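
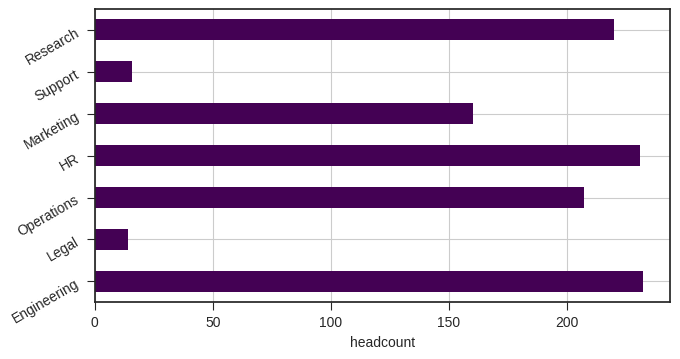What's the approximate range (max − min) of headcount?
Max Engineering ≈ 240, min Legal ≈ 20; range ≈ 220.

≈ 220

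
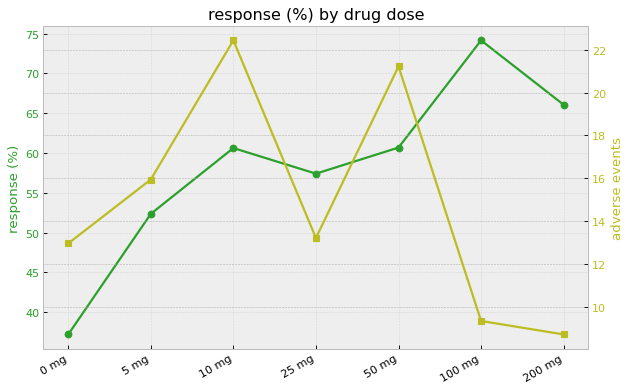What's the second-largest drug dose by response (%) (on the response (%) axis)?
200 mg

Top 3 (on the response (%) axis): 100 mg ≈ 75, 200 mg ≈ 65, 50 mg ≈ 60.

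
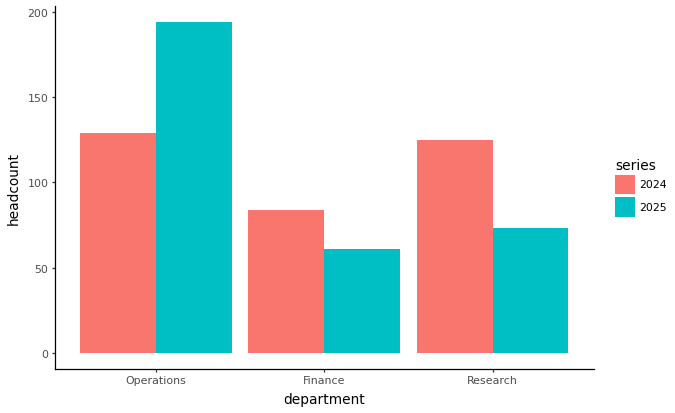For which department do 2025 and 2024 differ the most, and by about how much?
Operations, ≈ 80

Operations: 2025 ≈ 200, 2024 ≈ 120 → gap ≈ 80. Next-largest (Research) is only ≈ 40.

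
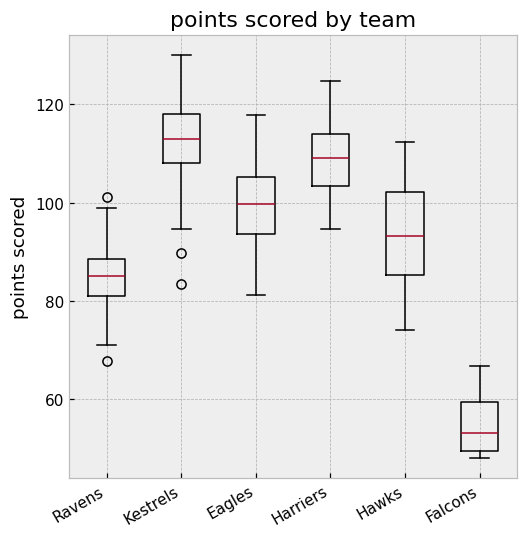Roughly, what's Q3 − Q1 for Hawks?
≈ 15

Q3 ≈ 100, Q1 ≈ 85; IQR ≈ 15.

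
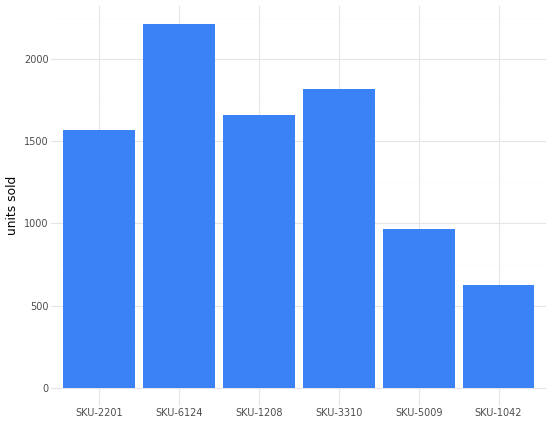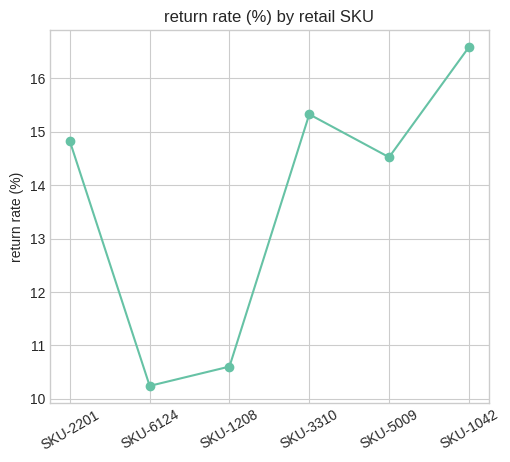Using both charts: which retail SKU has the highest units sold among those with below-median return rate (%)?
Chart 2 median return rate (%) ≈ 14; below-median retail SKUs: SKU-6124, SKU-1208, SKU-5009. Among those, SKU-6124 has the highest units sold (≈ 2000).

SKU-6124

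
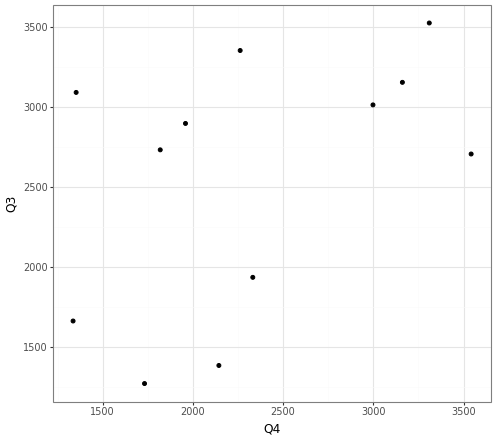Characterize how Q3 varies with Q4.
Points are positively correlated; moderate (|r| ≈ 0.5).

positive, moderate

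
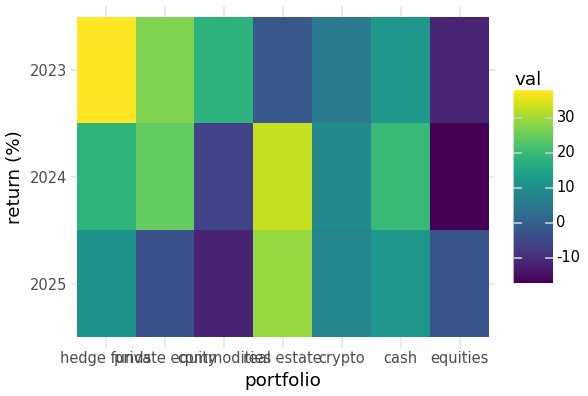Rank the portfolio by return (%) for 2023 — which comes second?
private equity

Top 3 for 2023: hedge funds ≈ 40, private equity ≈ 25, commodities ≈ 20.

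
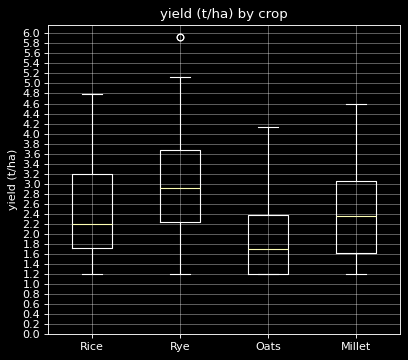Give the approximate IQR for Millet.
Q3 ≈ 3.0, Q1 ≈ 1.6; IQR ≈ 1.4.

≈ 1.4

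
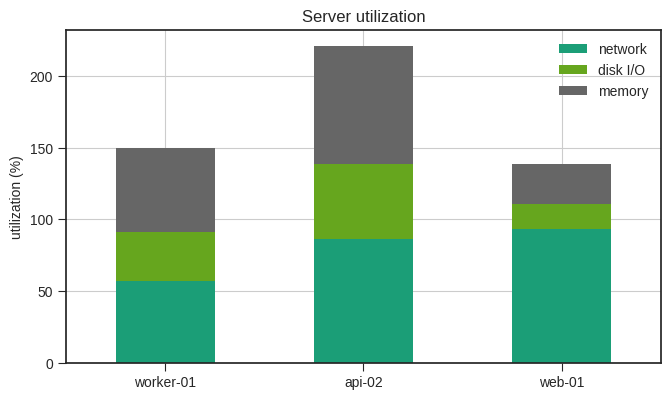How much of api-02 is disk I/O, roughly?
disk I/O top ≈ 140, bottom ≈ 80; segment ≈ 60.

≈ 60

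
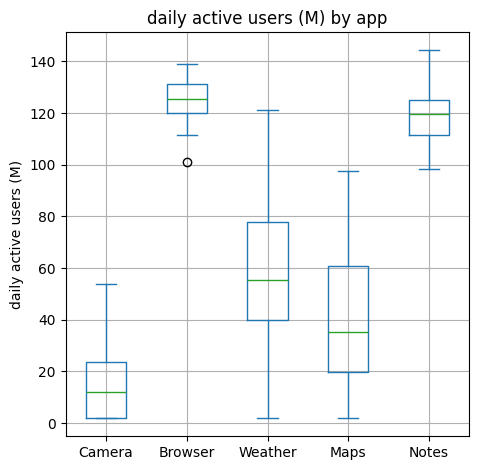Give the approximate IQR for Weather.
Q3 ≈ 80, Q1 ≈ 40; IQR ≈ 40.

≈ 40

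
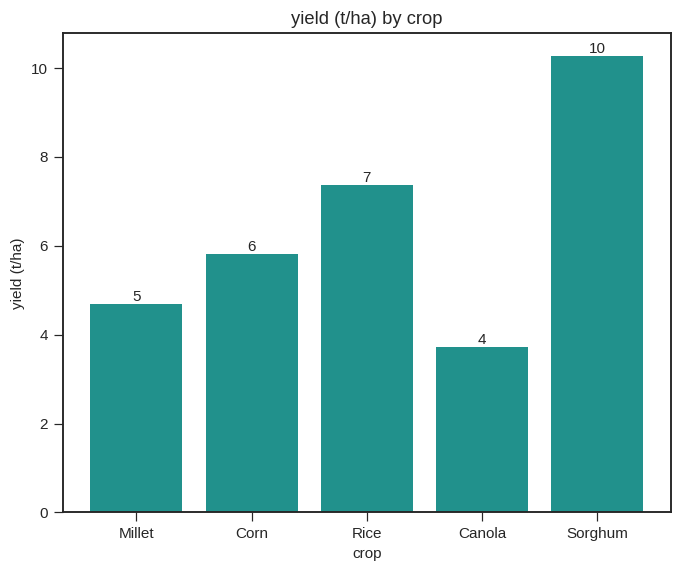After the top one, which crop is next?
Rice

Top 3: Sorghum ≈ 10, Rice ≈ 7, Corn ≈ 6.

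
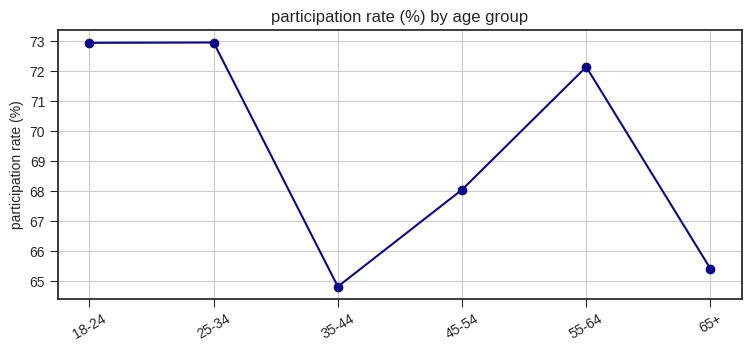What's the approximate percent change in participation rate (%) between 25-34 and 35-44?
≈ -11%

25-34 ≈ 73, 35-44 ≈ 65; (65 − 73) / 73 ≈ -11%.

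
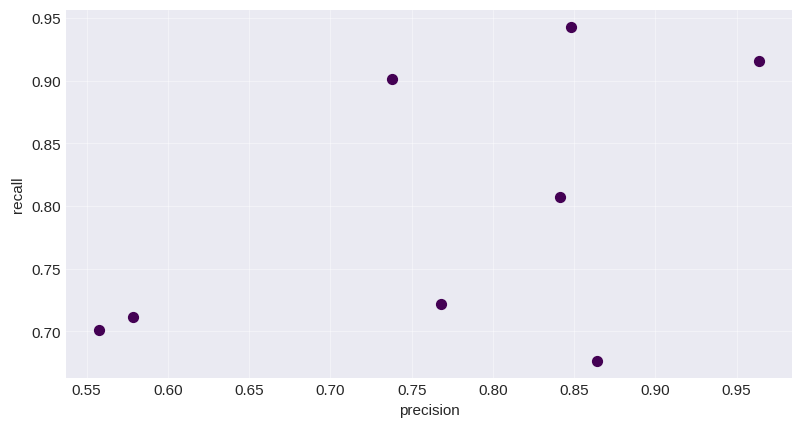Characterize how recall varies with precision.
positive, moderate

Points are positively correlated; moderate (|r| ≈ 0.5).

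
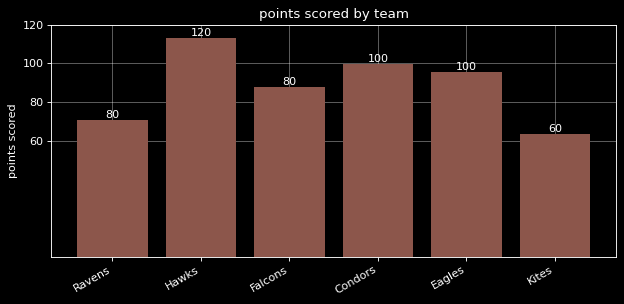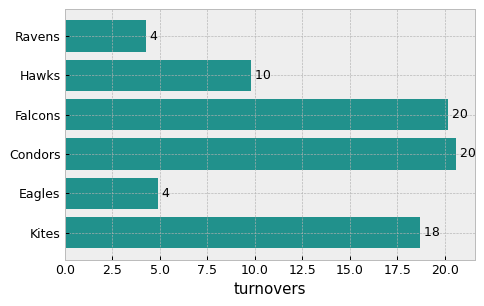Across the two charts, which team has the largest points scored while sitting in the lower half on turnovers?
Hawks

Chart 2 median turnovers ≈ 14; below-median teams: Ravens, Hawks, Eagles. Among those, Hawks has the highest points scored (≈ 120).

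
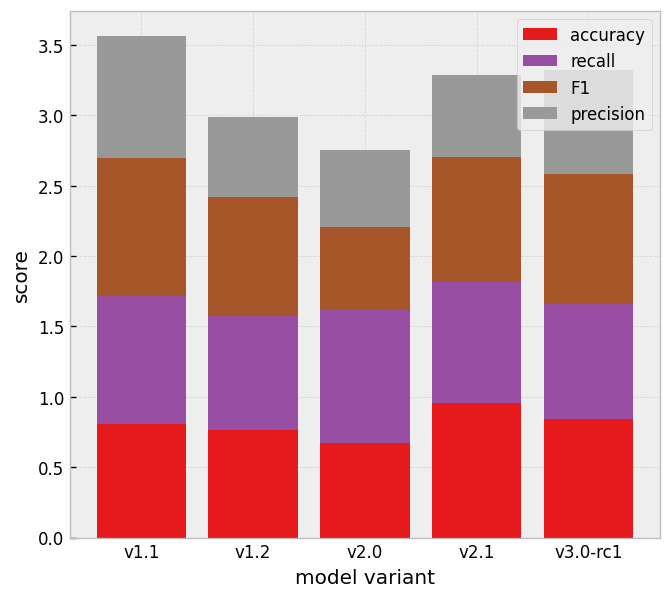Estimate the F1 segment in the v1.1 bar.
≈ 1.0

F1 top ≈ 2.5, bottom ≈ 1.5; segment ≈ 1.0.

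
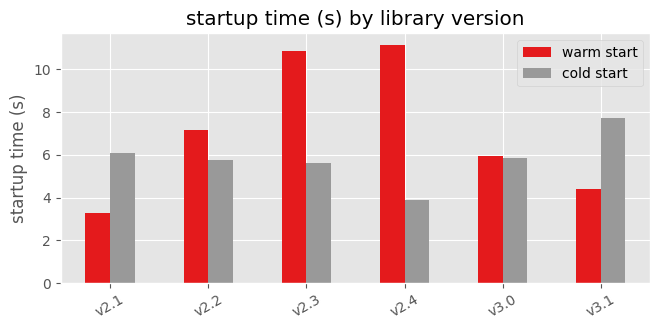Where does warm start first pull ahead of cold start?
v2.2

v2.1: warm start ≈ 3 vs cold start ≈ 6 (not yet); v2.2: warm start ≈ 7 vs cold start ≈ 6 (first crossover).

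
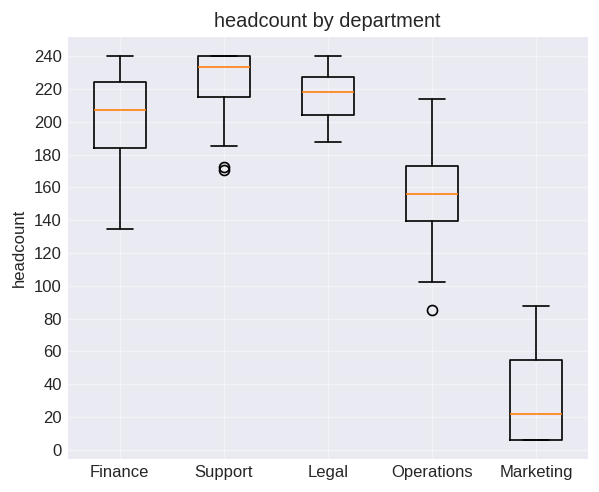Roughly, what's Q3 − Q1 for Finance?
Q3 ≈ 220, Q1 ≈ 180; IQR ≈ 40.

≈ 40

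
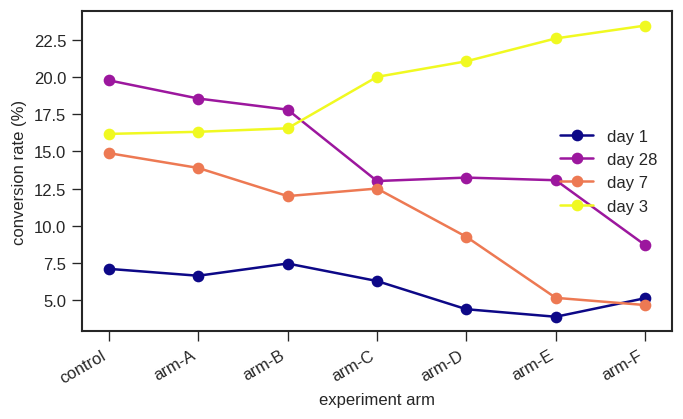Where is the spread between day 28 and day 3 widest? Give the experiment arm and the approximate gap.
arm-F, ≈ 16 %

arm-F: day 28 ≈ 8, day 3 ≈ 24 → gap ≈ 16. Next-largest (arm-E) is only ≈ 8.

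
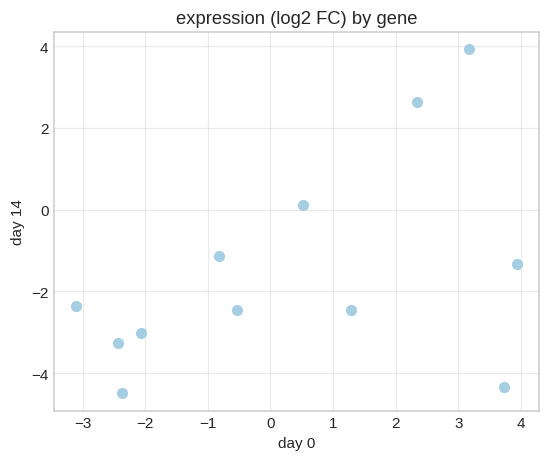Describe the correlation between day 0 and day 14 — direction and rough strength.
Points are positively correlated; moderate (|r| ≈ 0.5).

positive, moderate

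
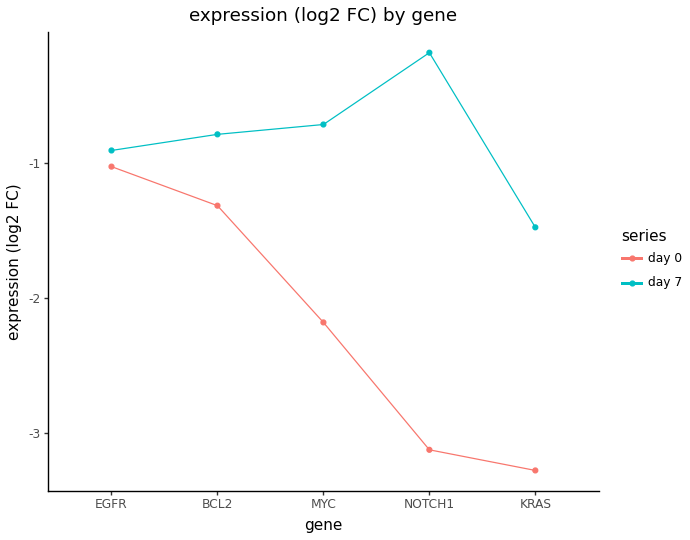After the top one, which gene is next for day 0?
Top 3 for day 0: EGFR ≈ -1.0, BCL2 ≈ -1.5, MYC ≈ -2.0.

BCL2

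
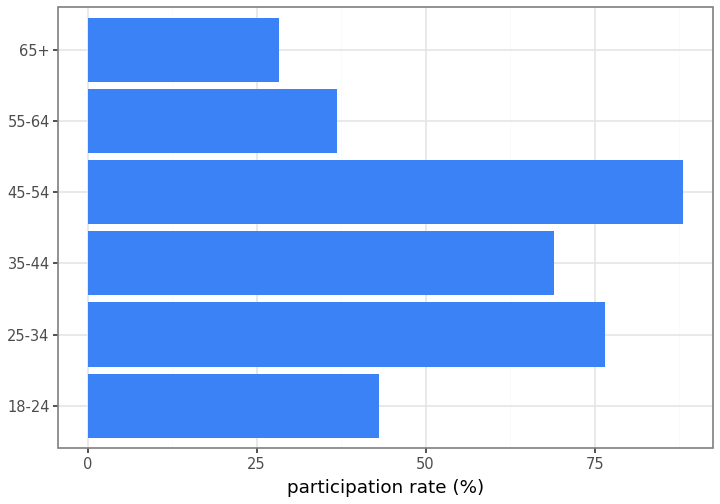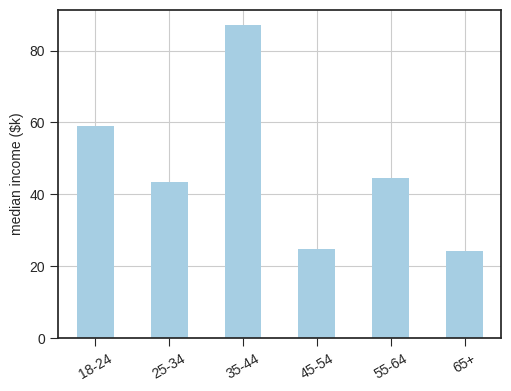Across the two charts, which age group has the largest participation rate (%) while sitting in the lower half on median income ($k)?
45-54

Chart 2 median median income ($k) ≈ 40; below-median age groups: 25-34, 45-54, 65+. Among those, 45-54 has the highest participation rate (%) (≈ 90).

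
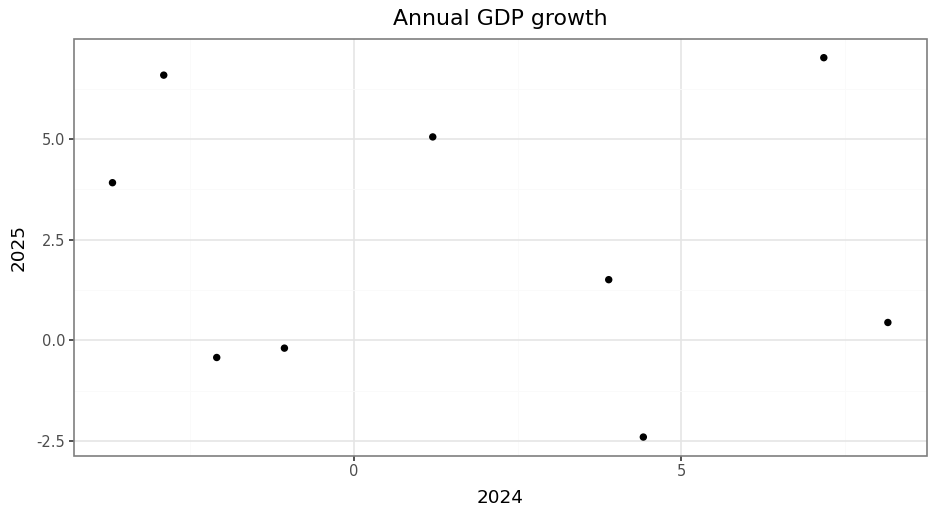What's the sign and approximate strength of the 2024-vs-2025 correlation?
Points are roughly uncorrelated; weak (|r| ≈ 0.1).

no clear correlation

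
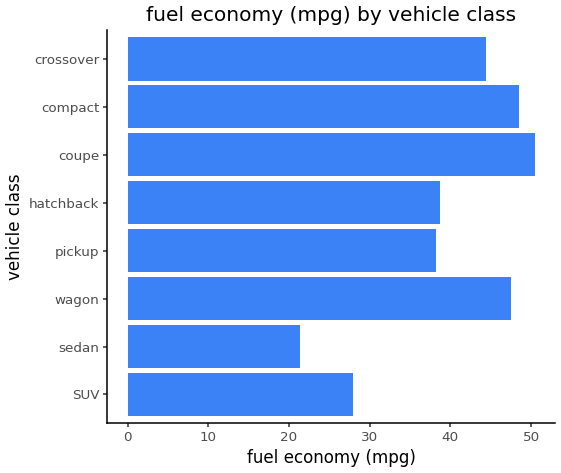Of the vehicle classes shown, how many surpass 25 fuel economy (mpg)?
7

Above 25: SUV, wagon, pickup, hatchback, coupe, compact, crossover.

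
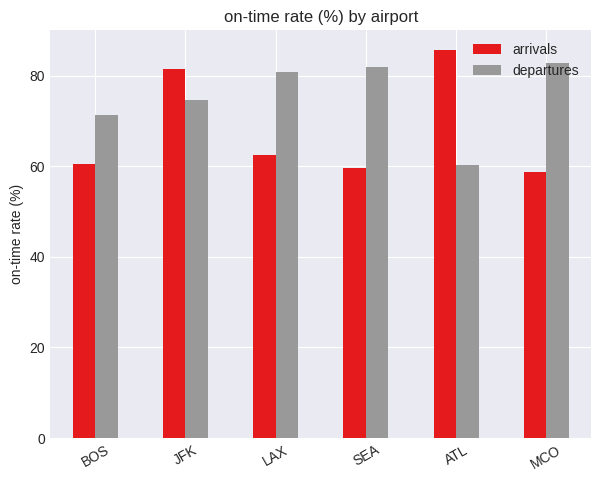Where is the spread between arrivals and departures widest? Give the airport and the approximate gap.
ATL: arrivals ≈ 90, departures ≈ 60 → gap ≈ 30. Next-largest (MCO) is only ≈ 20.

ATL, ≈ 30 %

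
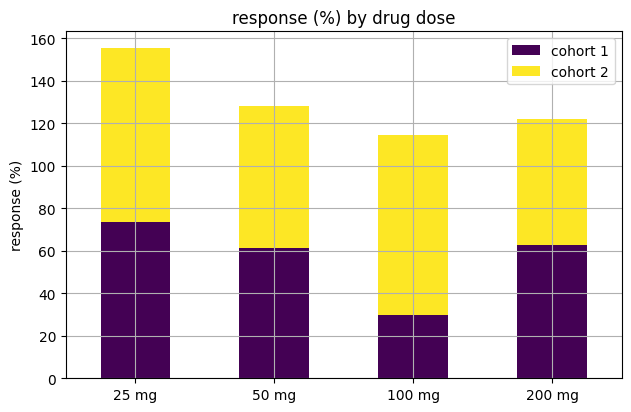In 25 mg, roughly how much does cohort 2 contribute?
≈ 80

cohort 2 top ≈ 160, bottom ≈ 80; segment ≈ 80.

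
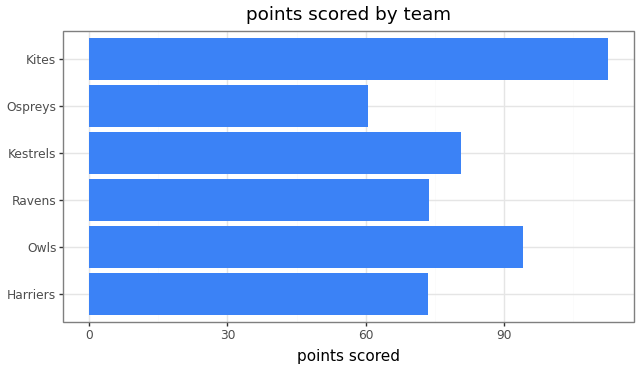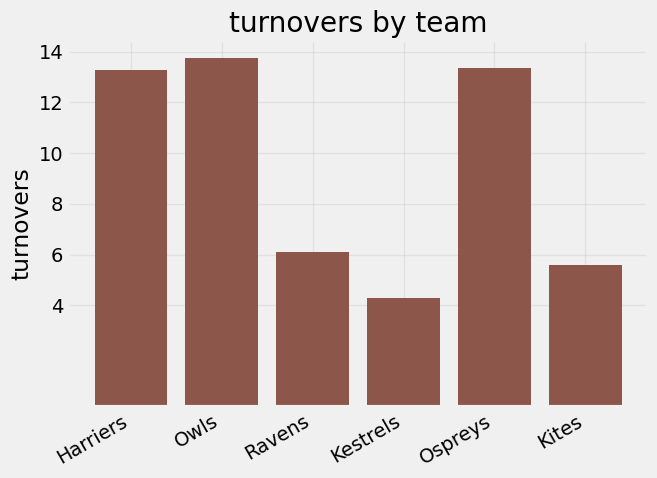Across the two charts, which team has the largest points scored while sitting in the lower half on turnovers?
Kites

Chart 2 median turnovers ≈ 10; below-median teams: Ravens, Kestrels, Kites. Among those, Kites has the highest points scored (≈ 120).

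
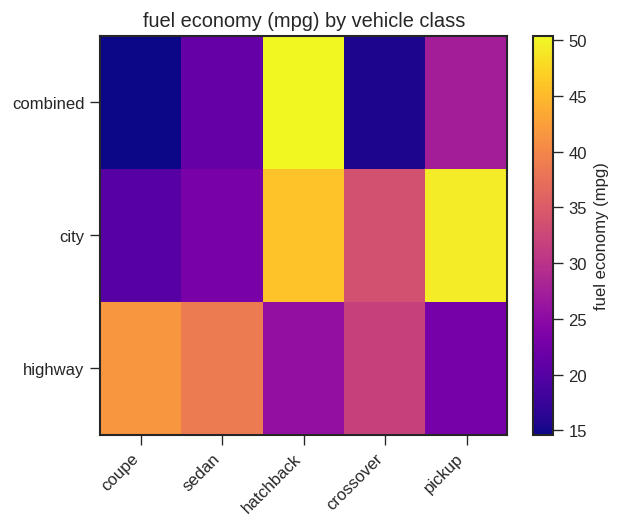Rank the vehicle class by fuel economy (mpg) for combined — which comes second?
Top 3 for combined: hatchback ≈ 50, pickup ≈ 25, sedan ≈ 20.

pickup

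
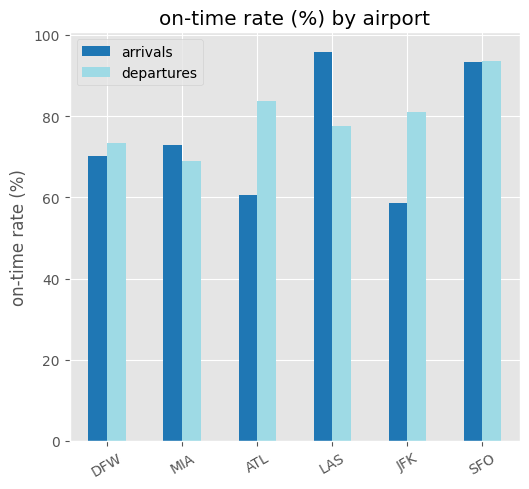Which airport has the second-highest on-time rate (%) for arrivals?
Top 3 for arrivals: LAS ≈ 100, SFO ≈ 90, MIA ≈ 70.

SFO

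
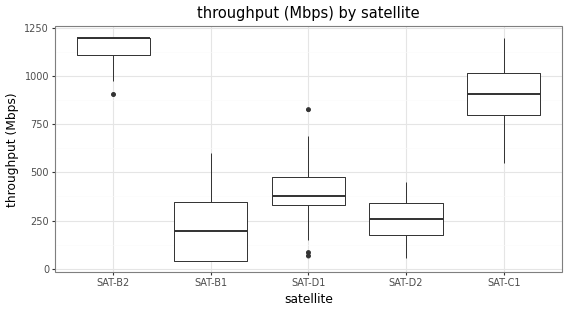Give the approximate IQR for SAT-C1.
Q3 ≈ 1000, Q1 ≈ 800; IQR ≈ 200.

≈ 200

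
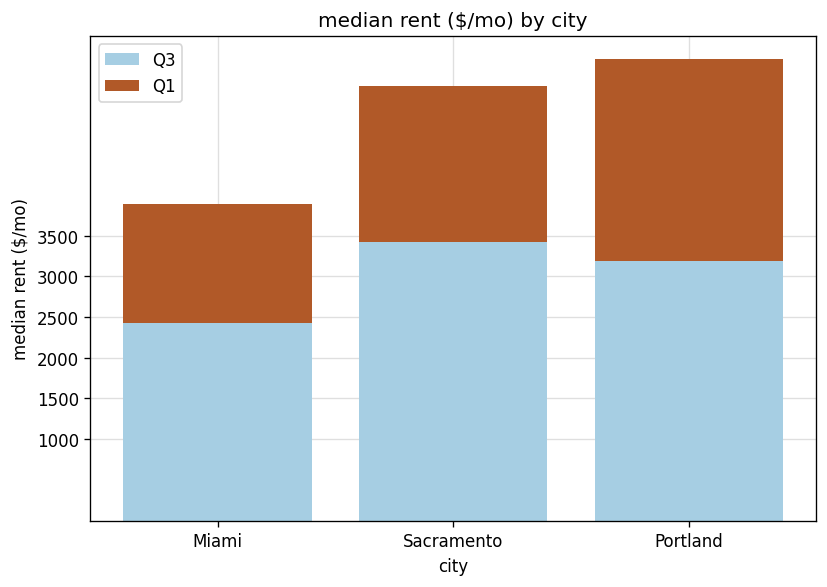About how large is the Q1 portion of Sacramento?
Q1 top ≈ 5500, bottom ≈ 3500; segment ≈ 2000.

≈ 2000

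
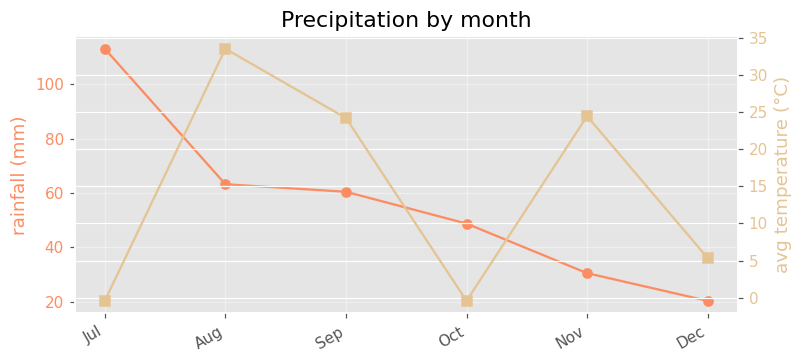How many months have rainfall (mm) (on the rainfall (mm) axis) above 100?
Above 100: Jul.

1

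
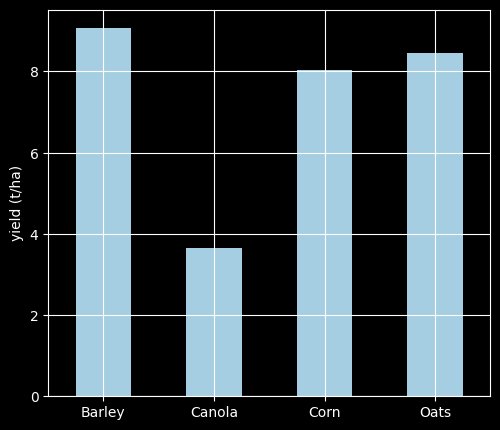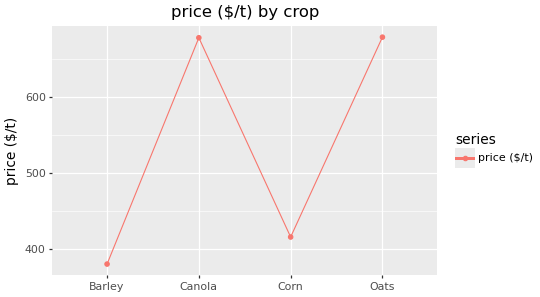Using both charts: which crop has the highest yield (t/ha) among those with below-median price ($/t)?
Chart 2 median price ($/t) ≈ 500; below-median crops: Barley, Corn. Among those, Barley has the highest yield (t/ha) (≈ 9).

Barley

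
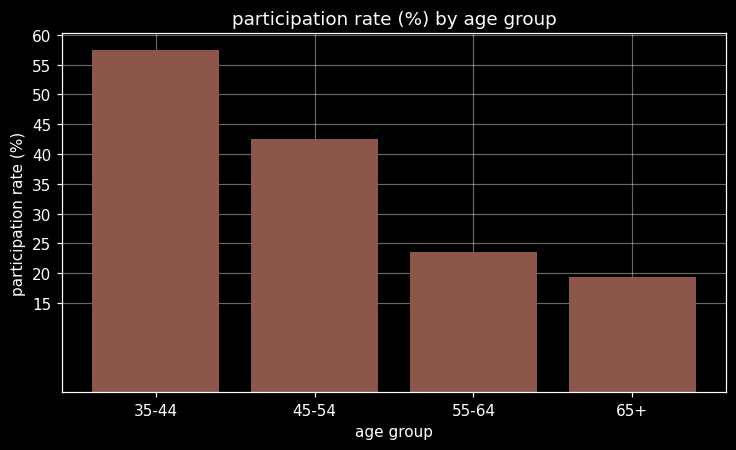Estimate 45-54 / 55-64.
≈ 1.8×

45-54 ≈ 45, 55-64 ≈ 25; 45/25 ≈ 1.8.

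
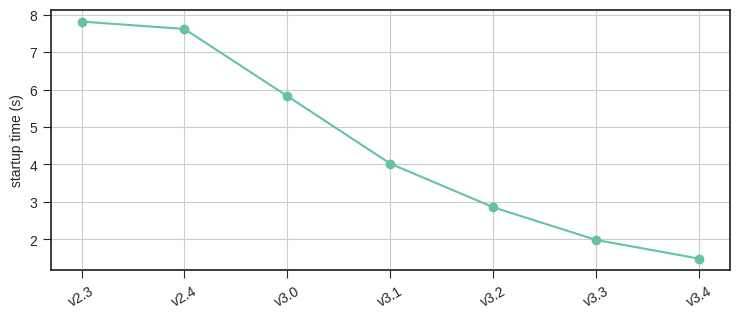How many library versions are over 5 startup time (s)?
Above 5: v2.3, v2.4, v3.0.

3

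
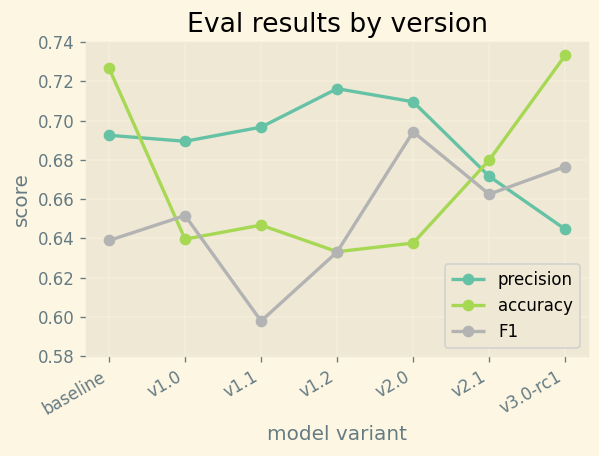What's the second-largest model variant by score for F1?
v3.0-rc1

Top 3 for F1: v2.0 ≈ 0.70, v3.0-rc1 ≈ 0.68, v2.1 ≈ 0.66.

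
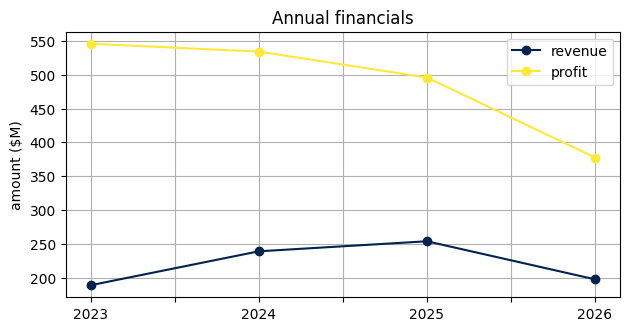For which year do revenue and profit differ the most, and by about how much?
2023: revenue ≈ 200, profit ≈ 550 → gap ≈ 350. Next-largest (2024) is only ≈ 300.

2023, ≈ 350 $M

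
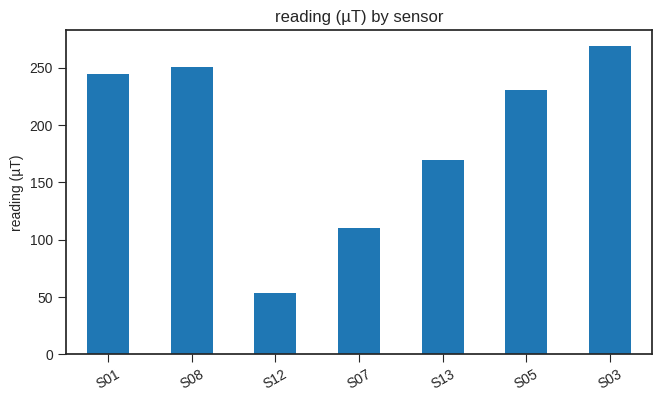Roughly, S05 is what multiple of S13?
S05 ≈ 225, S13 ≈ 175; 225/175 ≈ 1.29.

≈ 1.29×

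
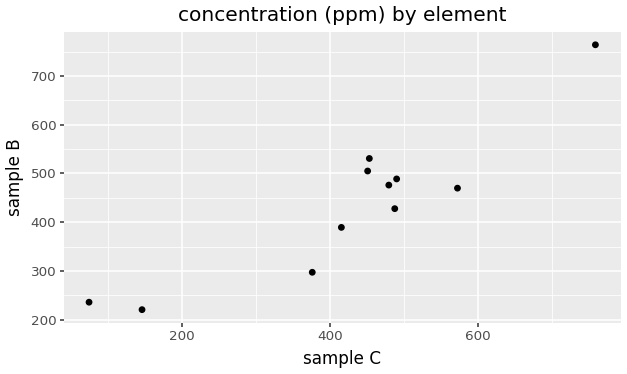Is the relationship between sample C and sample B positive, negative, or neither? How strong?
Points are positively correlated; strong (|r| ≈ 0.9).

positive, strong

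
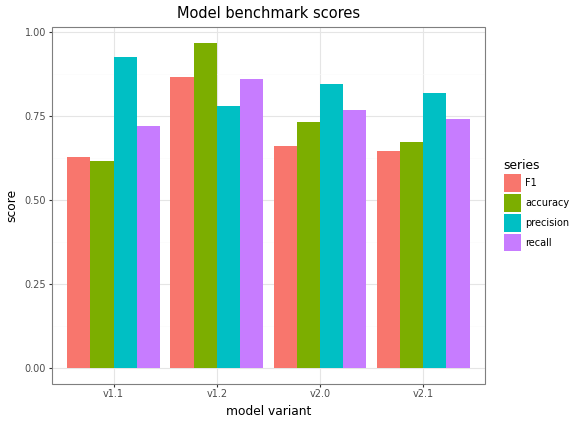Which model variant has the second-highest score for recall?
Top 3 for recall: v1.2 ≈ 0.9, v2.0 ≈ 0.8, v2.1 ≈ 0.7.

v2.0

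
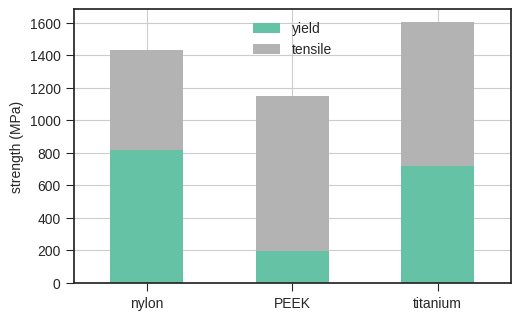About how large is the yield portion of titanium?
≈ 800

yield top ≈ 800, bottom ≈ 0; segment ≈ 800.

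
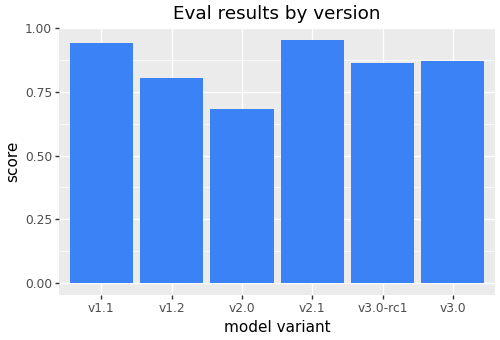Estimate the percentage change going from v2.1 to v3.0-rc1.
≈ -10%

v2.1 ≈ 1.0, v3.0-rc1 ≈ 0.9; (0.9 − 1.0) / 1.0 ≈ -10%.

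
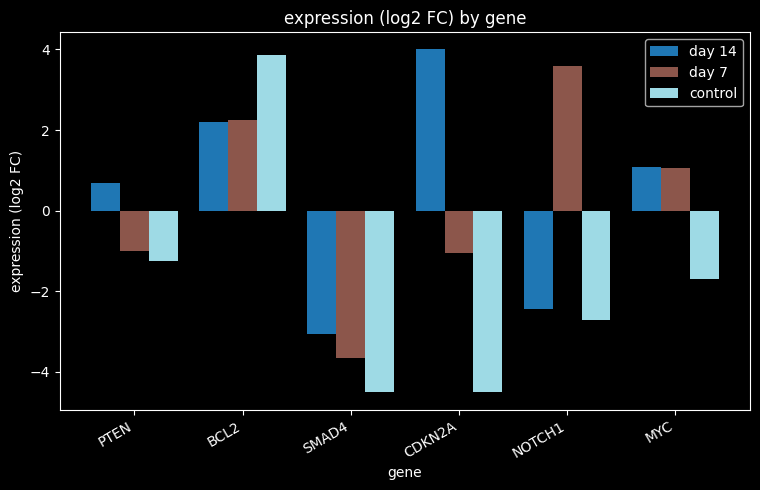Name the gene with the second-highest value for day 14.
BCL2

Top 3 for day 14: CDKN2A ≈ 4, BCL2 ≈ 2, MYC ≈ 1.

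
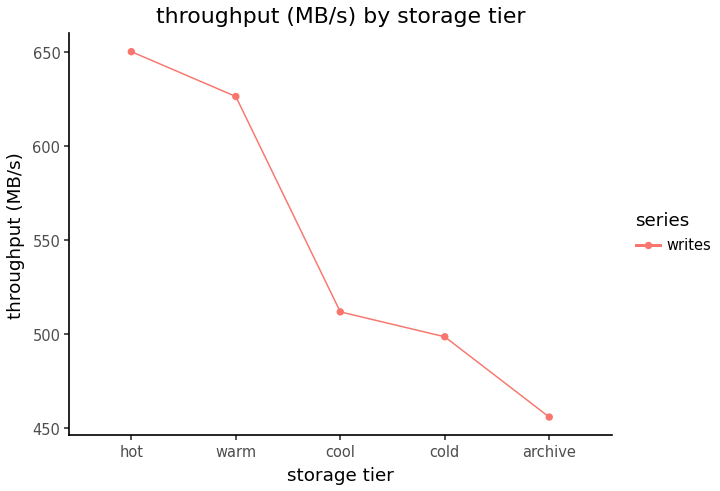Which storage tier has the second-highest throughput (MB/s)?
warm

Top 3: hot ≈ 660, warm ≈ 620, cool ≈ 520.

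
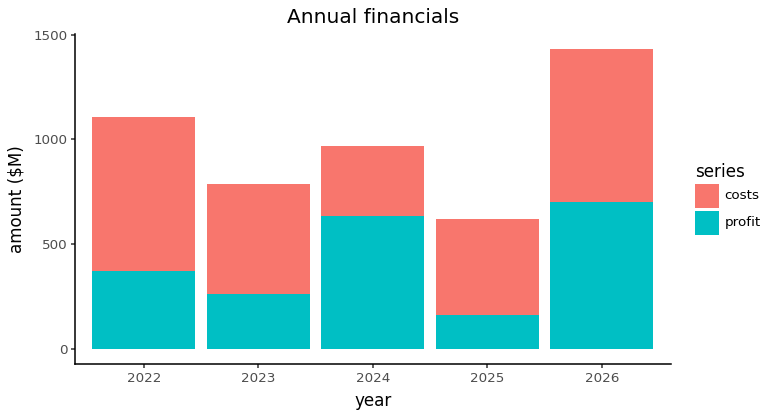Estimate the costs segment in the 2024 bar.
≈ 400

costs top ≈ 1000, bottom ≈ 600; segment ≈ 400.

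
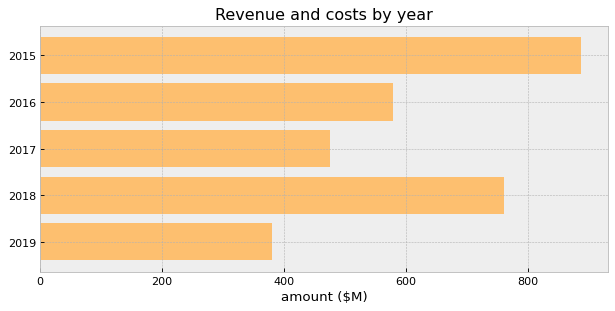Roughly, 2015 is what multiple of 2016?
≈ 1.5×

2015 ≈ 900, 2016 ≈ 600; 900/600 ≈ 1.5.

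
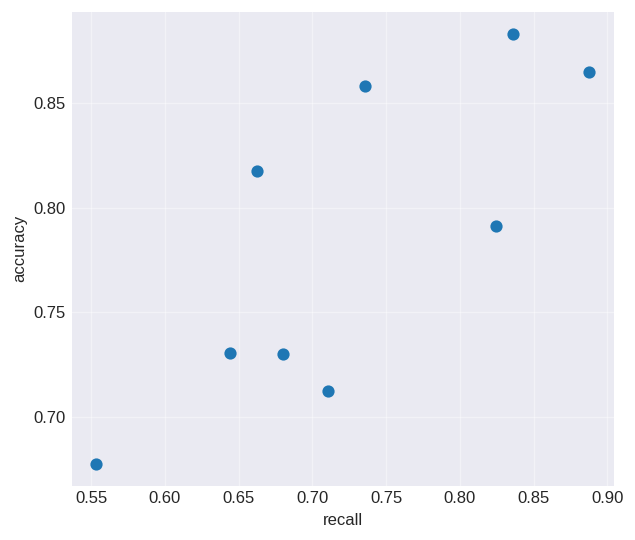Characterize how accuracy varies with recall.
Points are positively correlated; strong (|r| ≈ 0.8).

positive, strong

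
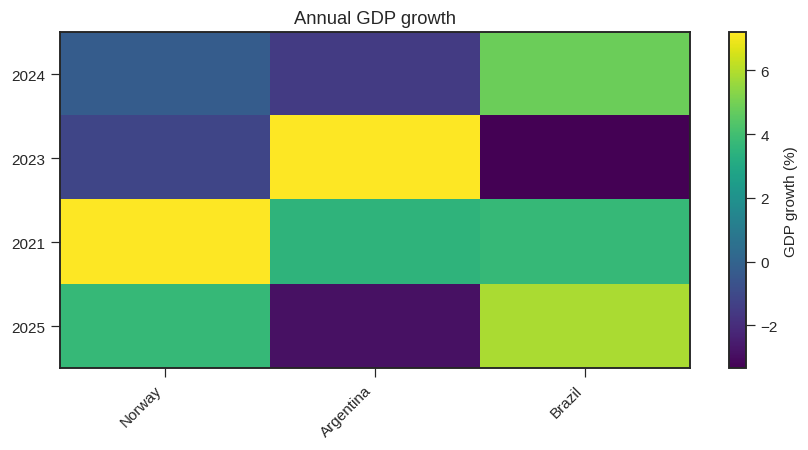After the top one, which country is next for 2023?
Top 3 for 2023: Argentina ≈ 7, Norway ≈ -1, Brazil ≈ -3.

Norway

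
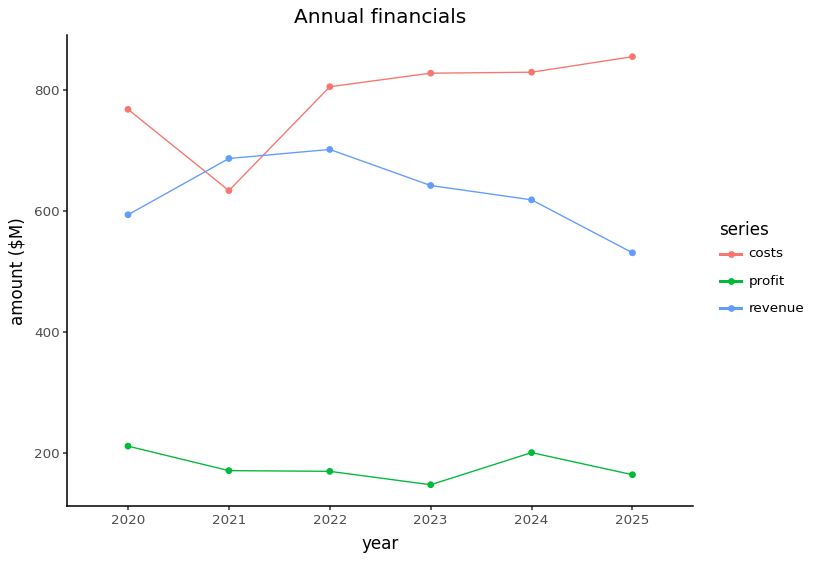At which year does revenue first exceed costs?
2020: revenue ≈ 600 vs costs ≈ 800 (not yet); 2021: revenue ≈ 700 vs costs ≈ 600 (first crossover).

2021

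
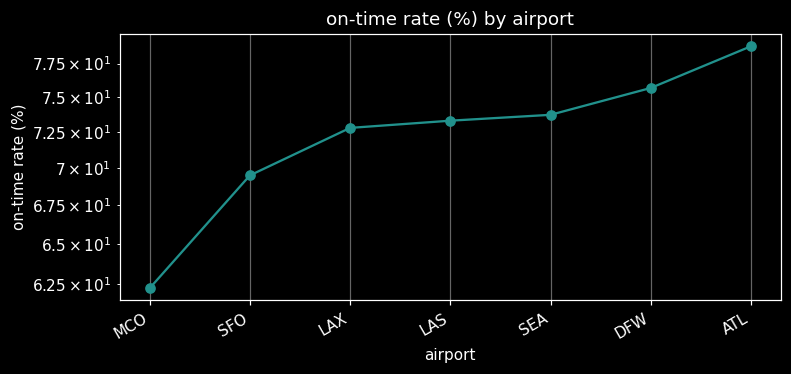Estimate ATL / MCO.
ATL ≈ 78, MCO ≈ 62; 78/62 ≈ 1.26.

≈ 1.26×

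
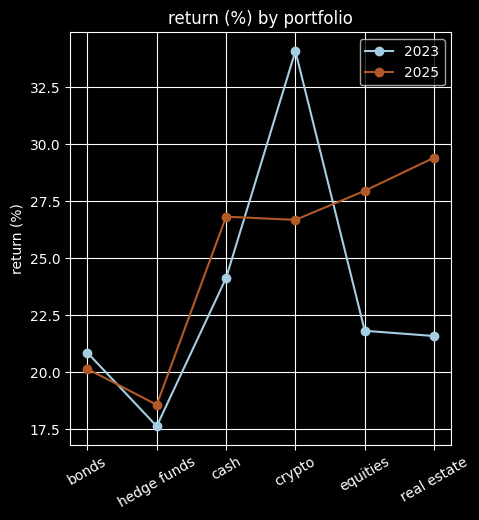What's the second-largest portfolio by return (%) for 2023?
Top 3 for 2023: crypto ≈ 34, cash ≈ 24, equities ≈ 22.

cash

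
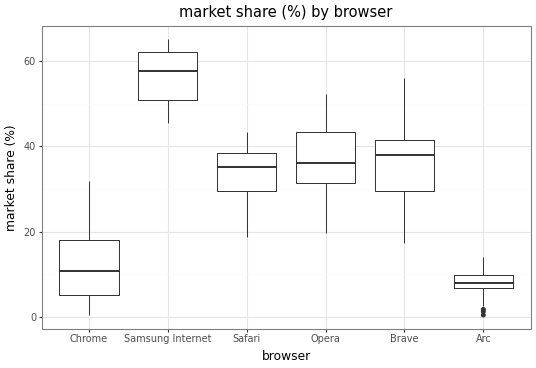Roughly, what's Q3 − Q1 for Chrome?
≈ 15

Q3 ≈ 20, Q1 ≈ 5; IQR ≈ 15.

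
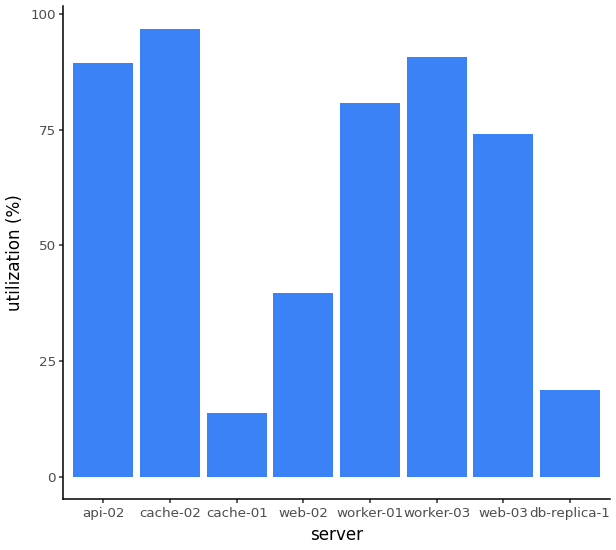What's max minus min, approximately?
Max cache-02 ≈ 100, min cache-01 ≈ 10; range ≈ 90.

≈ 90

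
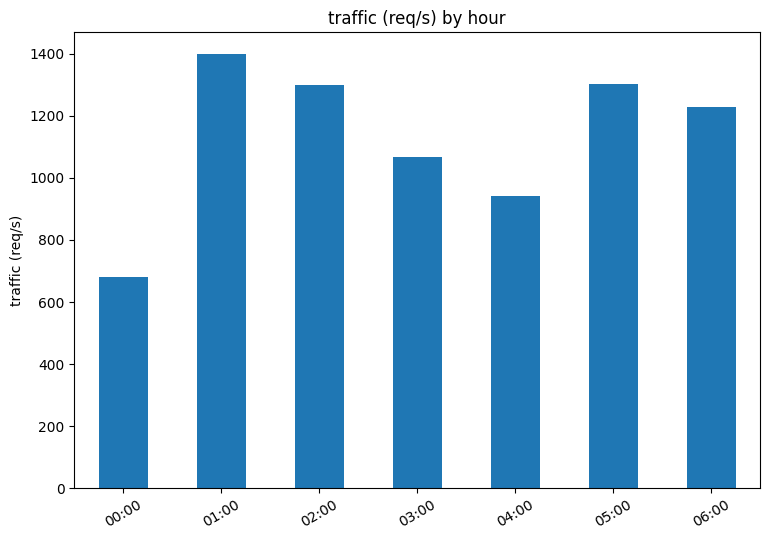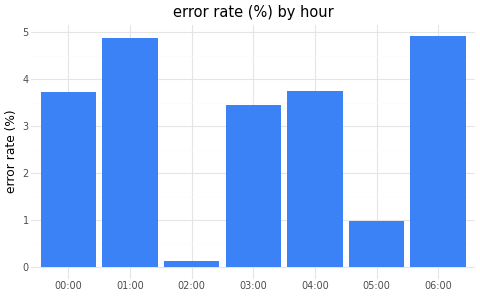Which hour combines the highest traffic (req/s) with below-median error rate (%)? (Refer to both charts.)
05:00

Chart 2 median error rate (%) ≈ 3.5; below-median hours: 02:00, 03:00, 05:00. Among those, 05:00 has the highest traffic (req/s) (≈ 1400).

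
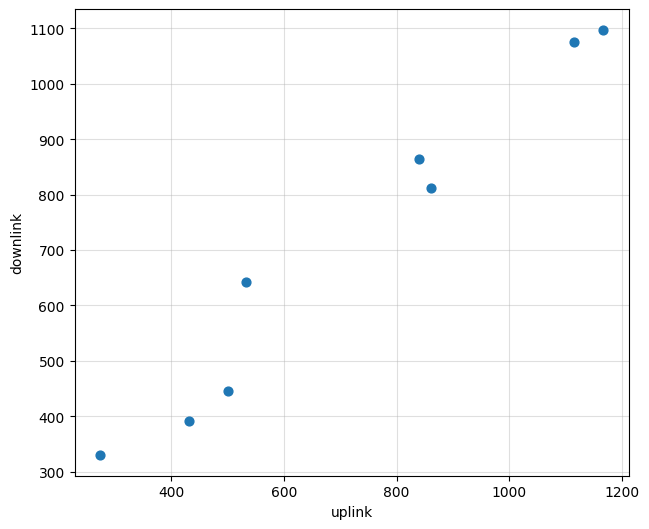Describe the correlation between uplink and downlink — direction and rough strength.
positive, strong

Points are positively correlated; strong (|r| ≈ 1.0).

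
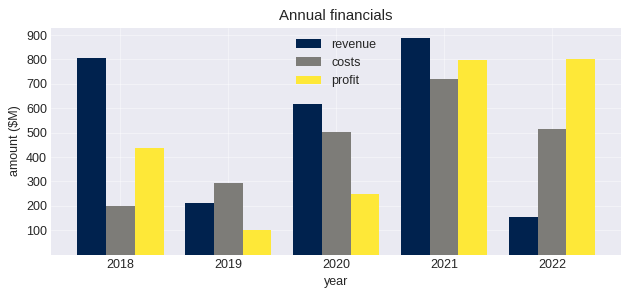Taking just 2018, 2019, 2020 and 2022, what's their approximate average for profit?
≈ 375

(400 + 100 + 200 + 800) / 4 ≈ 375.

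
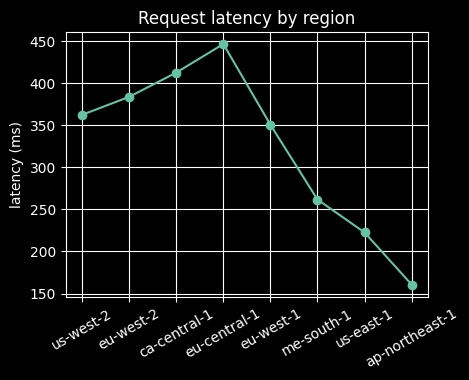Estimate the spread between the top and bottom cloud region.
Max eu-central-1 ≈ 450, min ap-northeast-1 ≈ 150; range ≈ 300.

≈ 300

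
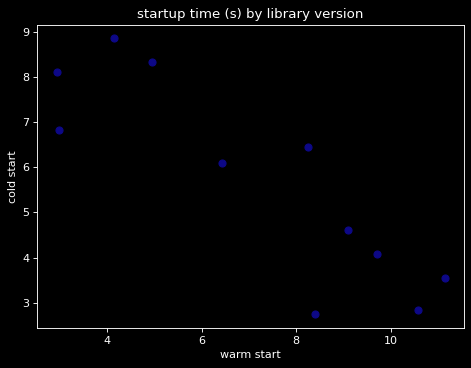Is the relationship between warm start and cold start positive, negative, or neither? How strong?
negative, strong

Points are negatively correlated; strong (|r| ≈ 0.9).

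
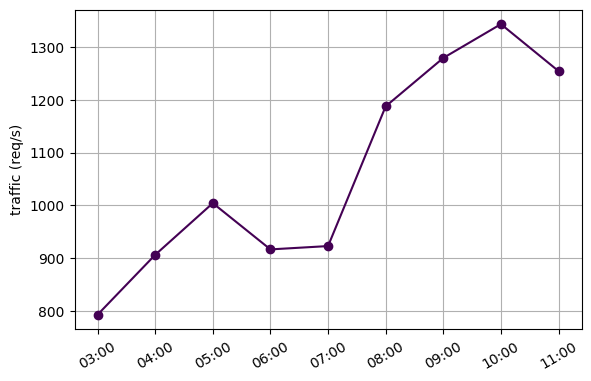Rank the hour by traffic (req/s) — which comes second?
Top 3: 10:00 ≈ 1350, 09:00 ≈ 1300, 11:00 ≈ 1250.

09:00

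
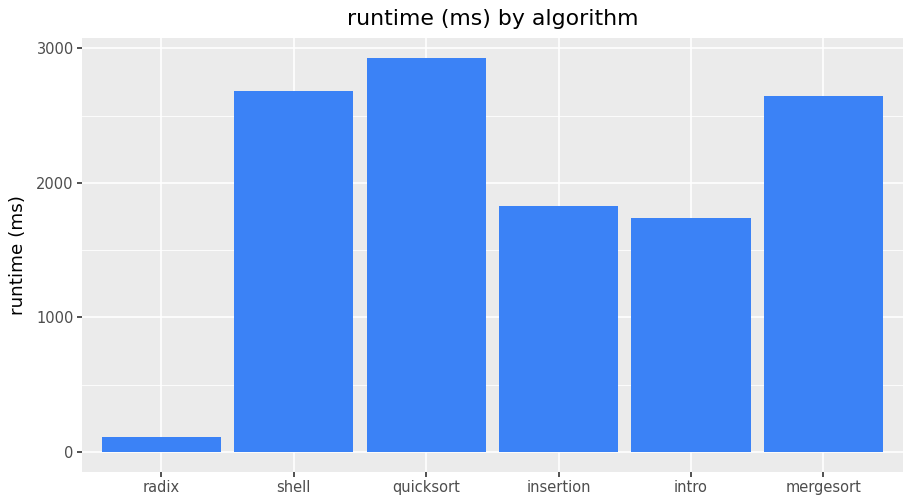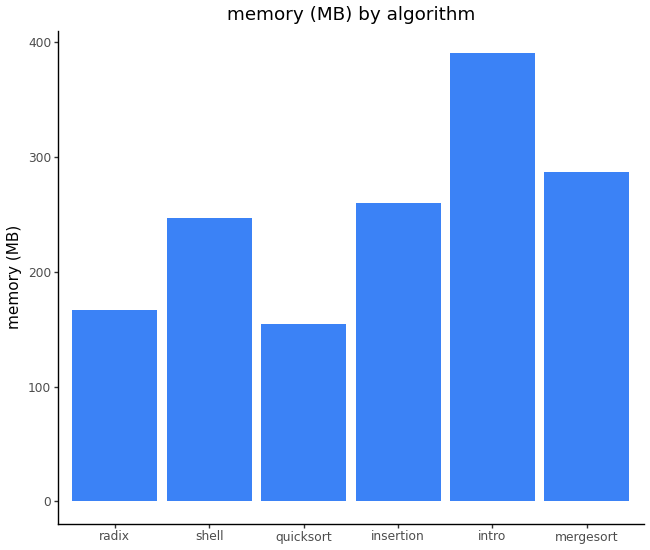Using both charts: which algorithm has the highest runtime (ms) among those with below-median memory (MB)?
quicksort

Chart 2 median memory (MB) ≈ 250; below-median algorithms: radix, shell, quicksort. Among those, quicksort has the highest runtime (ms) (≈ 3000).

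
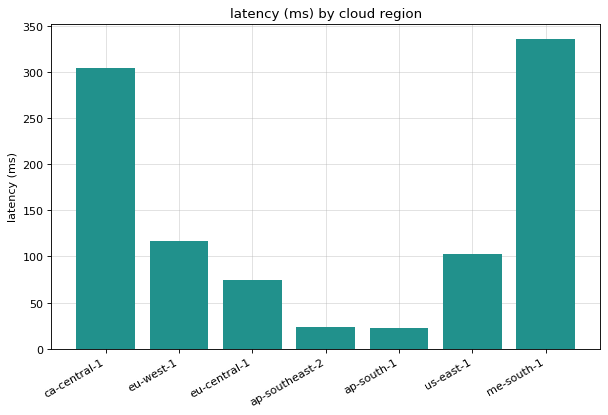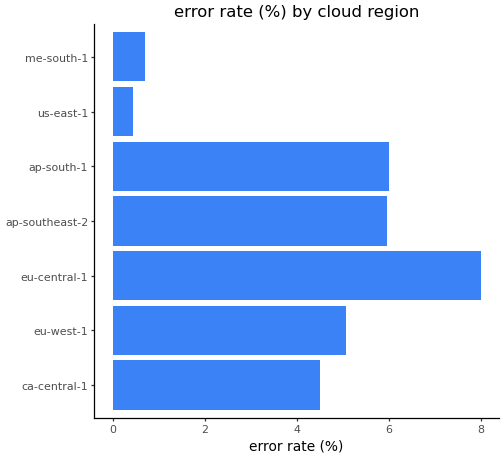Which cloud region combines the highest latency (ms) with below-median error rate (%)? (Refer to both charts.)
me-south-1

Chart 2 median error rate (%) ≈ 5; below-median cloud regions: ca-central-1, us-east-1, me-south-1. Among those, me-south-1 has the highest latency (ms) (≈ 350).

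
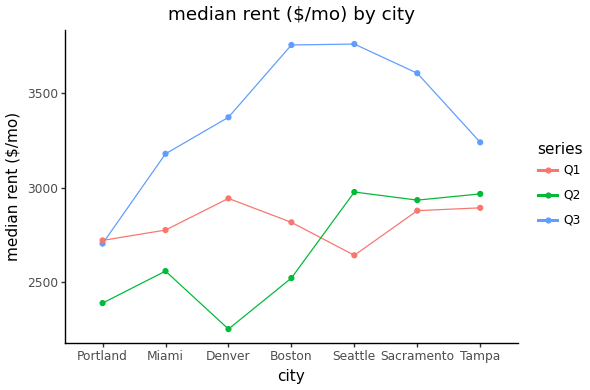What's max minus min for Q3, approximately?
Max Seattle ≈ 3800, min Portland ≈ 2800; range ≈ 1000.

≈ 1000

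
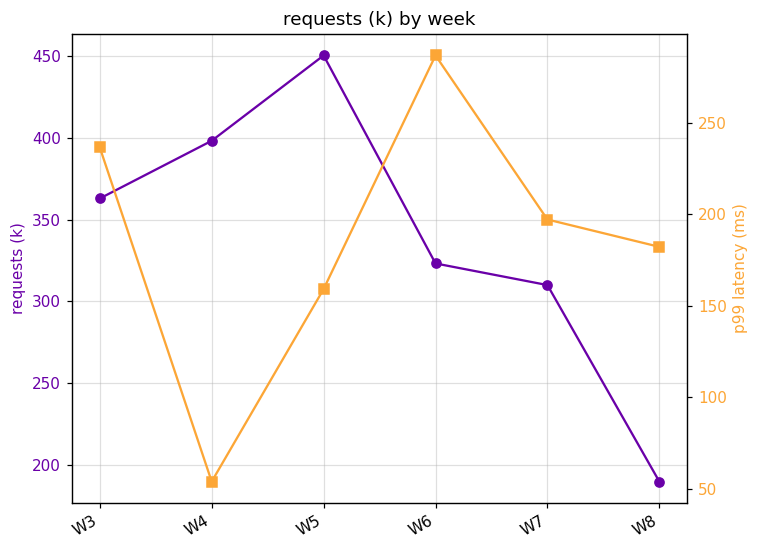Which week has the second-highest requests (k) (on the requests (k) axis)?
Top 3 (on the requests (k) axis): W5 ≈ 450, W4 ≈ 400, W3 ≈ 375.

W4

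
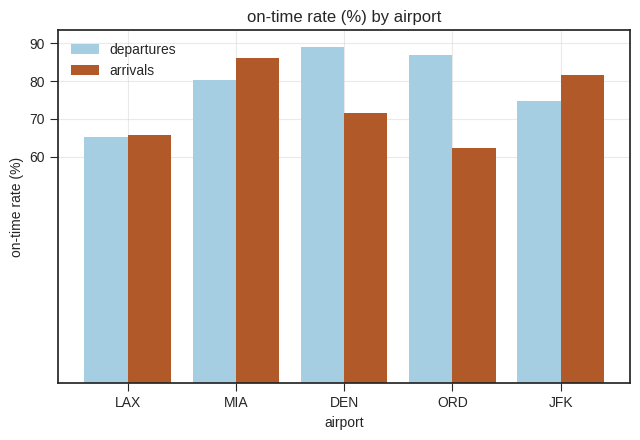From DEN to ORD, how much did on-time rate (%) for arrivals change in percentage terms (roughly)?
DEN ≈ 70, ORD ≈ 60; (60 − 70) / 70 ≈ -14.3%.

≈ -14.3%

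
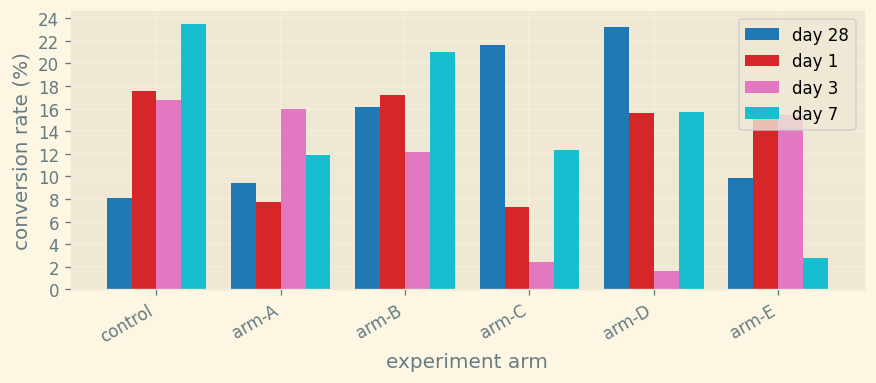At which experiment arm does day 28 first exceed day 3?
arm-B

arm-A: day 28 ≈ 10 vs day 3 ≈ 16 (not yet); arm-B: day 28 ≈ 16 vs day 3 ≈ 12 (first crossover).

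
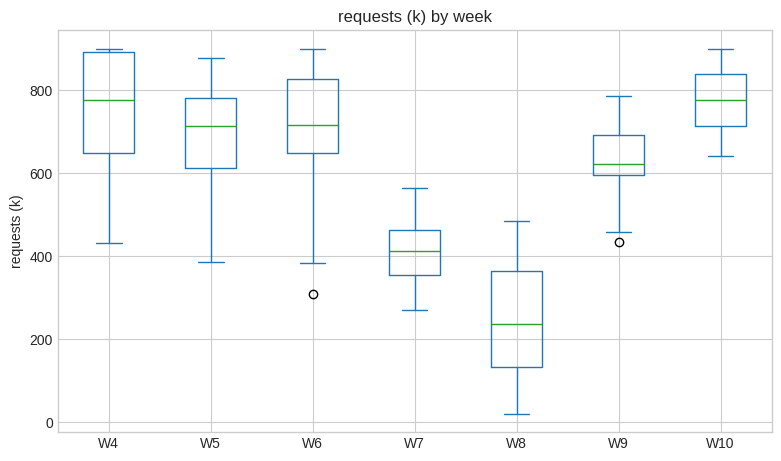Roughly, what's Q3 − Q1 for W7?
Q3 ≈ 450, Q1 ≈ 350; IQR ≈ 100.

≈ 100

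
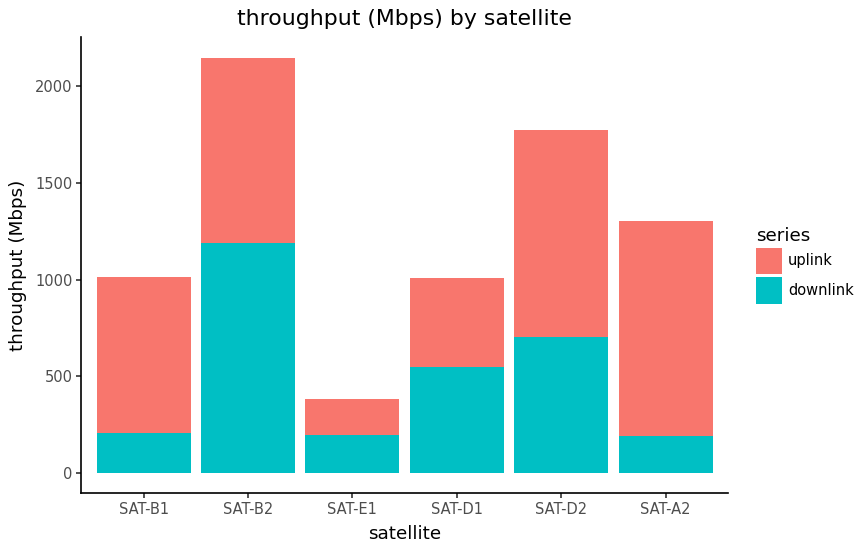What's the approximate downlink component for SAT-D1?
downlink top ≈ 600, bottom ≈ 0; segment ≈ 600.

≈ 600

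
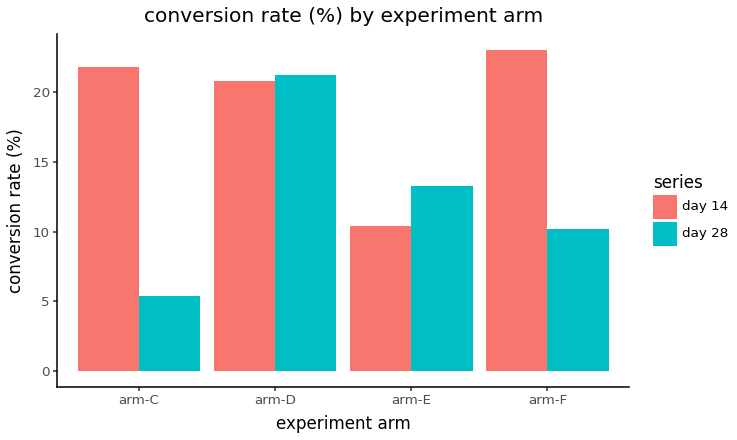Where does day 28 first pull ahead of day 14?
arm-D

arm-C: day 28 ≈ 6 vs day 14 ≈ 22 (not yet); arm-D: day 28 ≈ 22 vs day 14 ≈ 20 (first crossover).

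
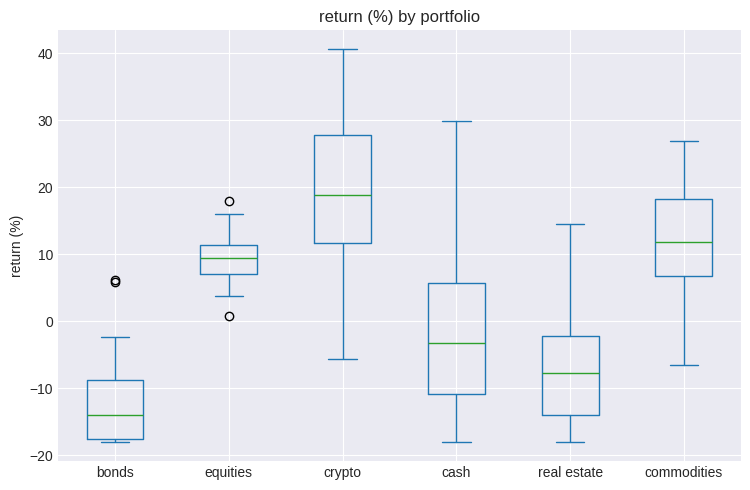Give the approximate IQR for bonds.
Q3 ≈ -10, Q1 ≈ -20; IQR ≈ 10.

≈ 10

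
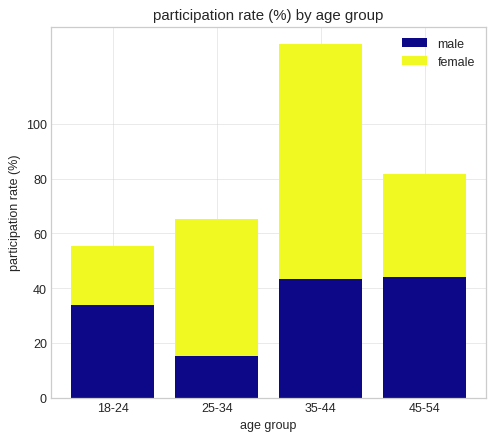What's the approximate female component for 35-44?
female top ≈ 120, bottom ≈ 40; segment ≈ 80.

≈ 80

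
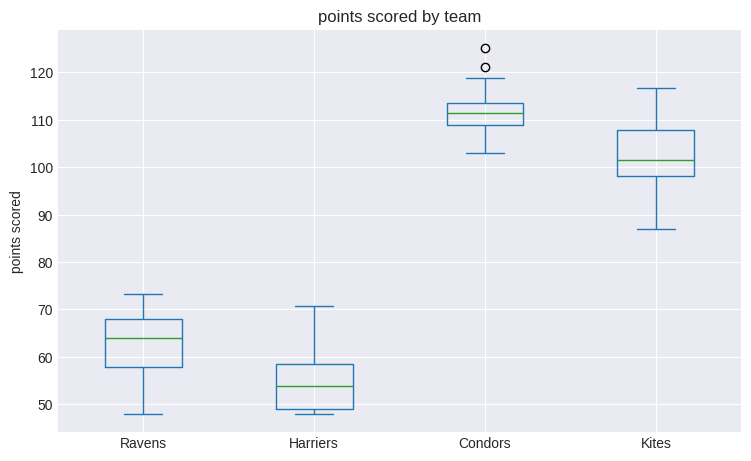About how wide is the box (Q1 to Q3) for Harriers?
Q3 ≈ 60, Q1 ≈ 50; IQR ≈ 10.

≈ 10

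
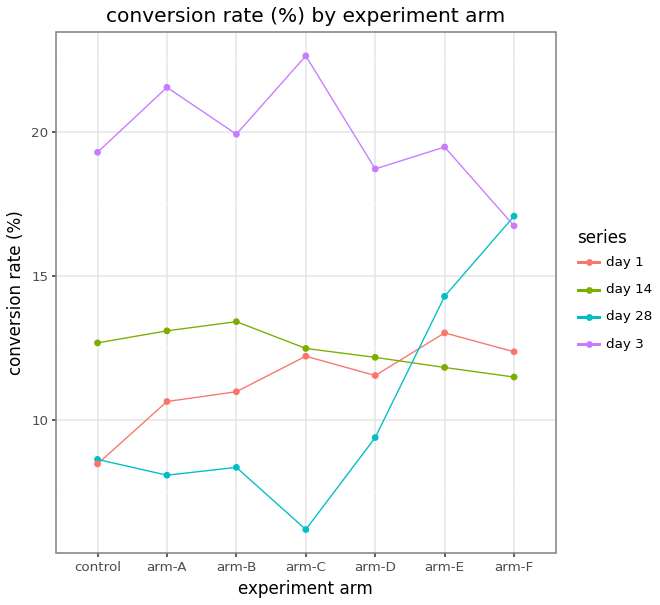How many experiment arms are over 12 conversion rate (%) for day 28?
2

Above 12: arm-E, arm-F.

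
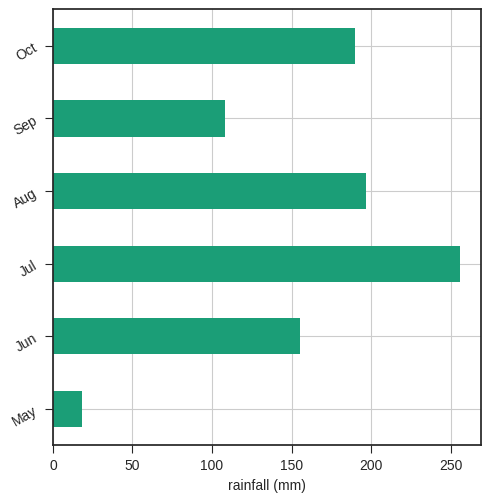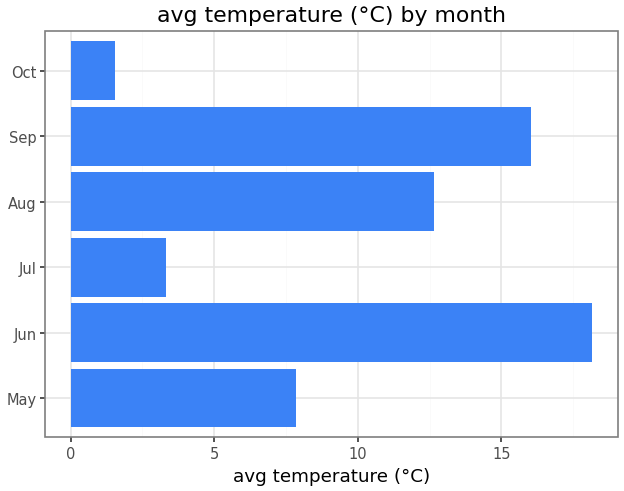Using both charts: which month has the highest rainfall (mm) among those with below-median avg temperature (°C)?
Jul

Chart 2 median avg temperature (°C) ≈ 10; below-median months: May, Jul, Oct. Among those, Jul has the highest rainfall (mm) (≈ 250).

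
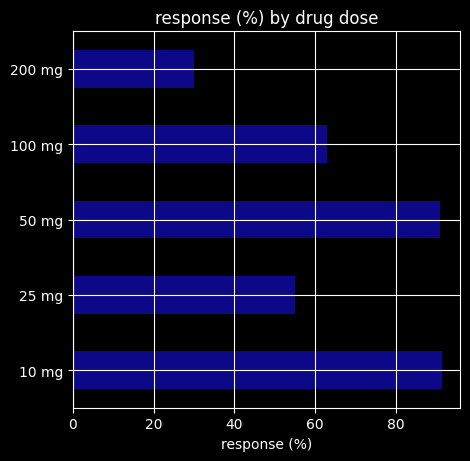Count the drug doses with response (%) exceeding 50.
Above 50: 10 mg, 25 mg, 50 mg, 100 mg.

4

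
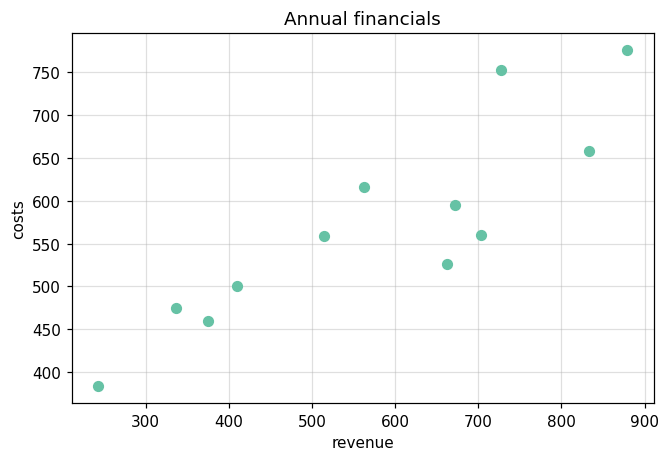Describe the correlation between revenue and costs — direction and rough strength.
Points are positively correlated; strong (|r| ≈ 0.9).

positive, strong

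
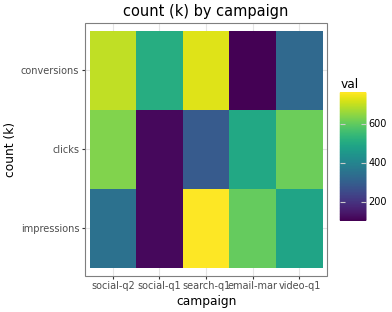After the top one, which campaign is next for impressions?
email-mar

Top 3 for impressions: search-q1 ≈ 800, email-mar ≈ 600, video-q1 ≈ 500.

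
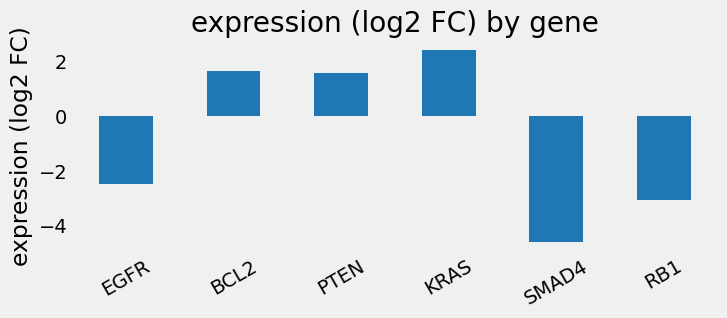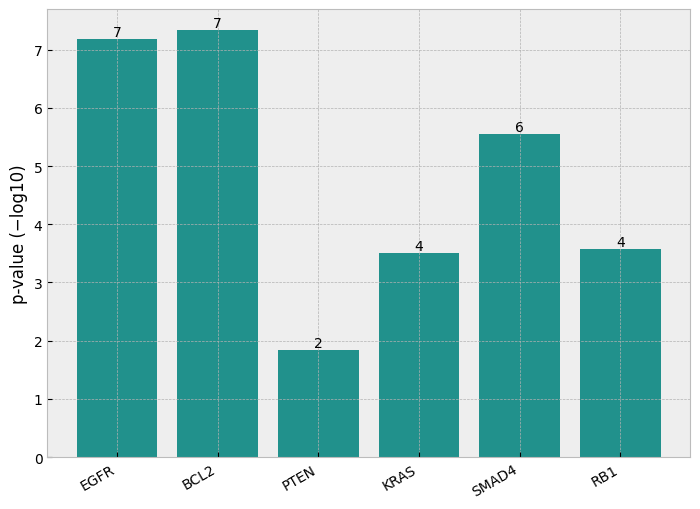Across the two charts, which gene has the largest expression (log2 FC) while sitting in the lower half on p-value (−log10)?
Chart 2 median p-value (−log10) ≈ 5; below-median genes: PTEN, KRAS, RB1. Among those, KRAS has the highest expression (log2 FC) (≈ 2.5).

KRAS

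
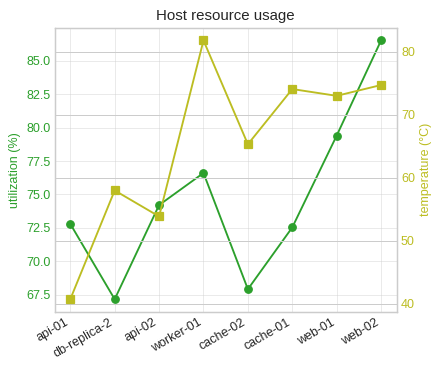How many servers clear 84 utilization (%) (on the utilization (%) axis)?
1

Above 84: web-02.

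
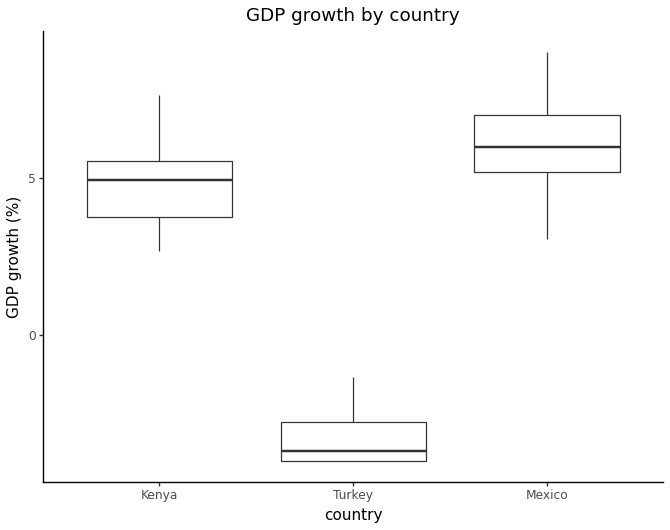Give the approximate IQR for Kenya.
≈ 2

Q3 ≈ 6, Q1 ≈ 4; IQR ≈ 2.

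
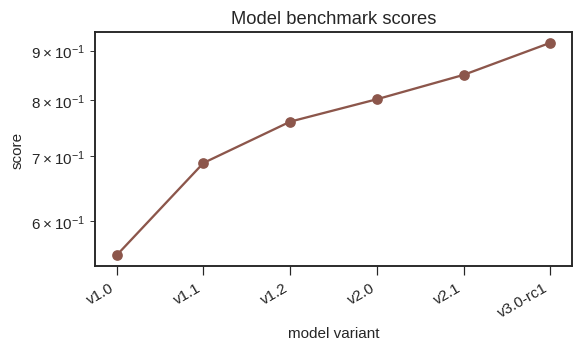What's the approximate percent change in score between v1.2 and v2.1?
≈ +13.3%

v1.2 ≈ 0.75, v2.1 ≈ 0.85; (0.85 − 0.75) / 0.75 ≈ +13.3%.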